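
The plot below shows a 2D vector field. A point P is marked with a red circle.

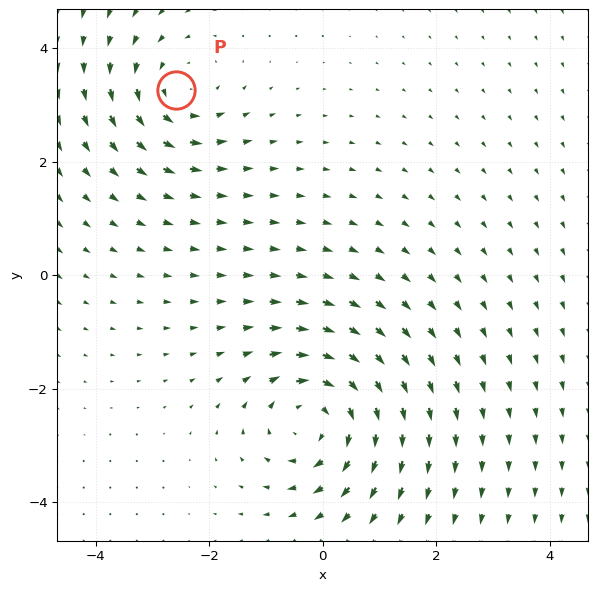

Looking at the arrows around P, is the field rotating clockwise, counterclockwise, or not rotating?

Near P at (-2.6, 3.3) the arrows circulate counterclockwise. The curl (z-component) there is about +3; positive curl means counterclockwise rotation.

counterclockwise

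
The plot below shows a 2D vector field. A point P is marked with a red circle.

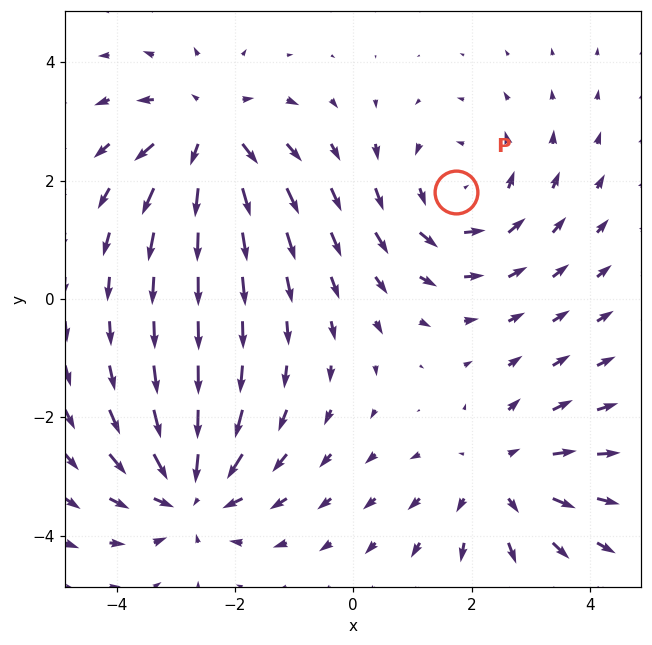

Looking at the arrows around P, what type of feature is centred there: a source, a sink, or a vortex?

At P (1.7, 1.8) the arrows circulate counterclockwise. Divergence ≈0, curl about +3 — near-zero divergence with nonzero curl is a vortex.

vortex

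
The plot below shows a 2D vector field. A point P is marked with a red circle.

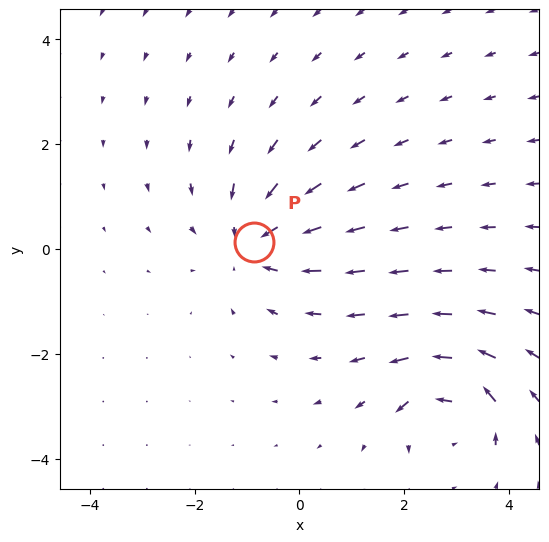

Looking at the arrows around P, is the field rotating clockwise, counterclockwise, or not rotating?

Near P at (-0.9, 0.1) the arrows show no circulation. The curl there is ≈0.

not rotating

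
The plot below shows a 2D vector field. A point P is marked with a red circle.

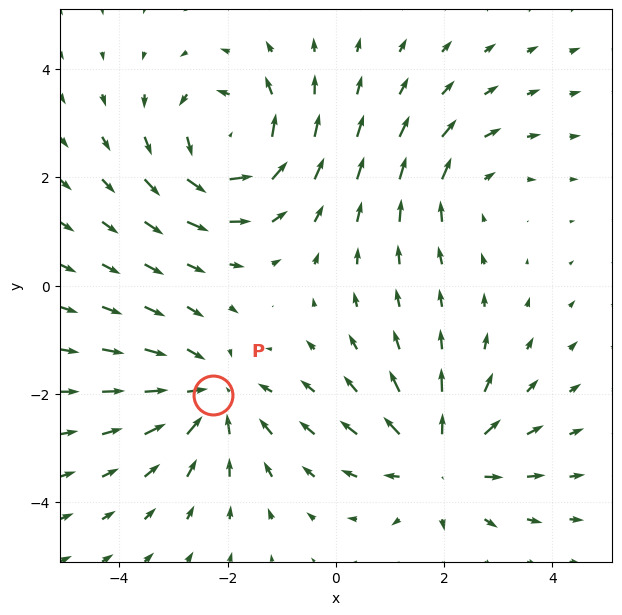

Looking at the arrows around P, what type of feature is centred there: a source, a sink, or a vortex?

At P (-2.3, -2.0) the arrows converge inward. Divergence about -4, curl ≈0 — negative divergence with near-zero curl is a sink.

sink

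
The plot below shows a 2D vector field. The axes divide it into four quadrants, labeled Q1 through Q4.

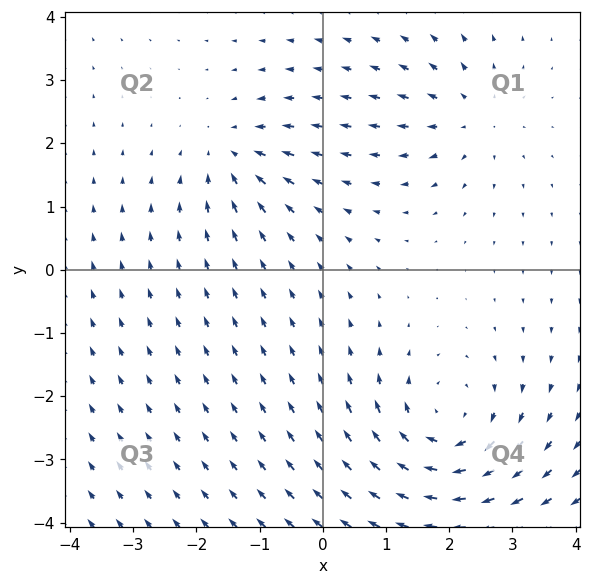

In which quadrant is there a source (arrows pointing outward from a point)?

Q1

The source sits at approximately (2.3, 2.4), which lies in quadrant Q1. The divergence there is about +3, positive as expected for a source.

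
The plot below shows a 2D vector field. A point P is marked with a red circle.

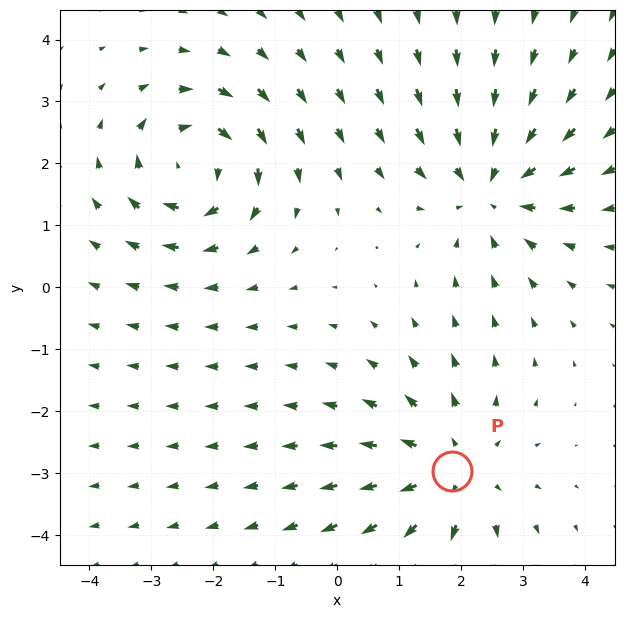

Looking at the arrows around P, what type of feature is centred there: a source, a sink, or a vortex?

source

At P (1.8, -3.0) the arrows spread outward. Divergence about +4, curl ≈0 — positive divergence with near-zero curl is a source.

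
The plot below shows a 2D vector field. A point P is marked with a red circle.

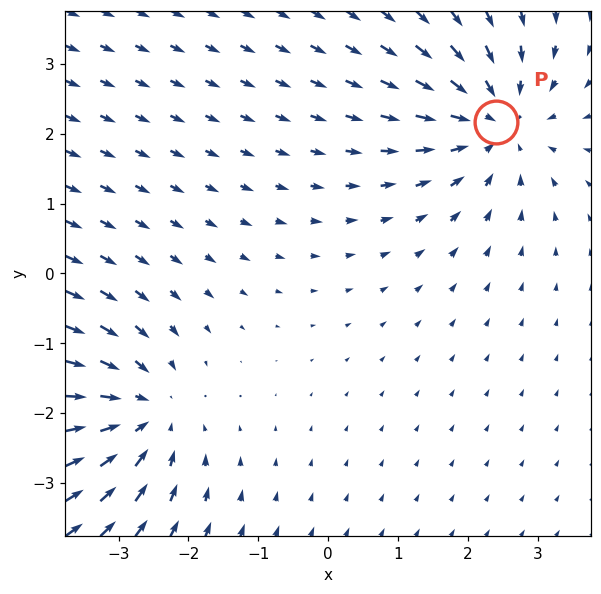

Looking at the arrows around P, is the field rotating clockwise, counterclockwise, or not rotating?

Near P at (2.4, 2.2) the arrows show no circulation. The curl there is ≈0.

not rotating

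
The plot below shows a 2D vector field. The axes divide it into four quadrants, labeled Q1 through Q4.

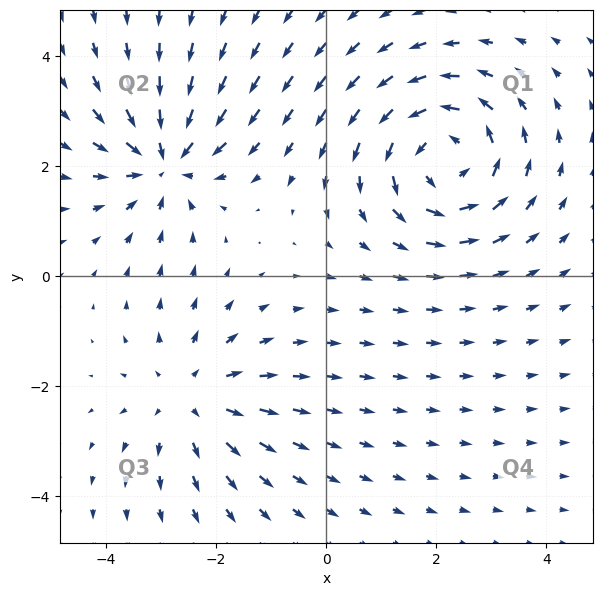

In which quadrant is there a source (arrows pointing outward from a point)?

Q3

The source sits at approximately (-2.5, -2.2), which lies in quadrant Q3. The divergence there is about +3, positive as expected for a source.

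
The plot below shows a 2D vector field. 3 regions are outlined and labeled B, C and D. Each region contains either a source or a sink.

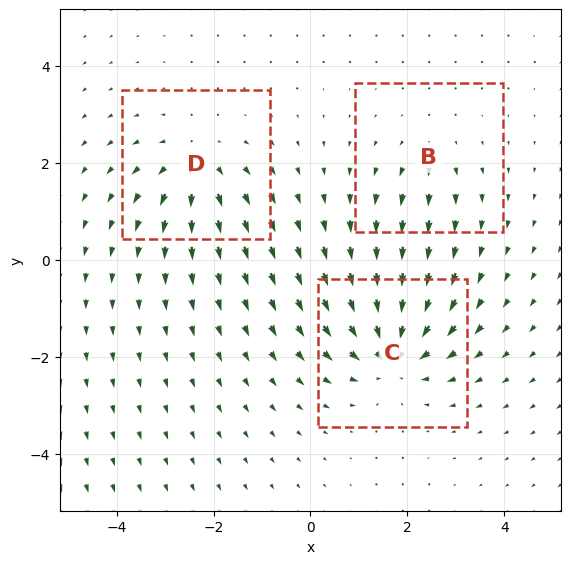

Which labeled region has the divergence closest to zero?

B

Divergence at each region's feature centre — B: about +2, C: about -5, D: about +4. Region B is closest to zero.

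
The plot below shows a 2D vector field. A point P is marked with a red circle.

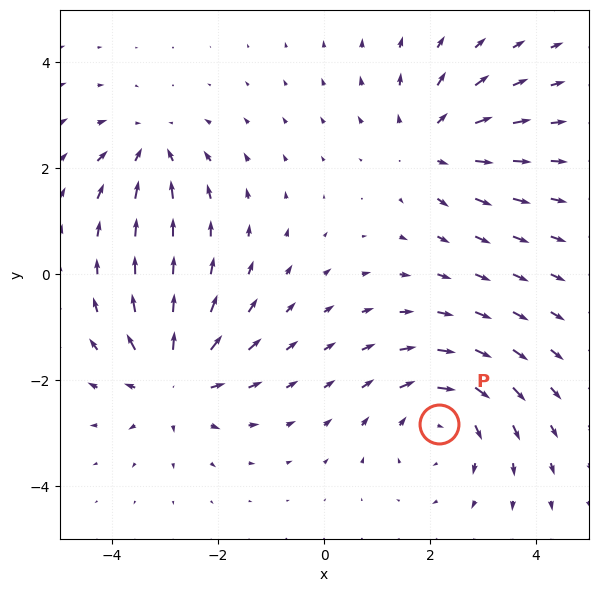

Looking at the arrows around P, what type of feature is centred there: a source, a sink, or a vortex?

vortex

At P (2.2, -2.8) the arrows circulate clockwise. Divergence ≈0, curl about -4 — near-zero divergence with nonzero curl is a vortex.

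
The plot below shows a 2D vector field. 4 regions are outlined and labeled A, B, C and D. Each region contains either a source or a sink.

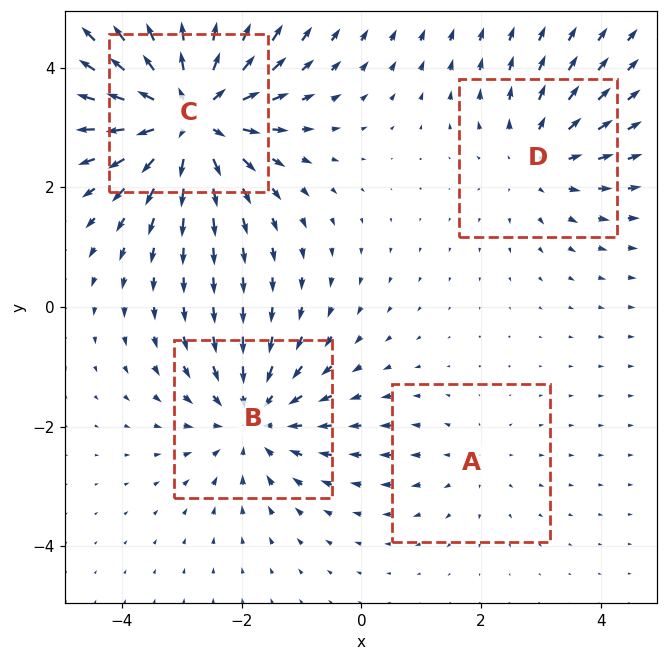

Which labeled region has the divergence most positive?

Divergence at each region's feature centre — A: about +2, B: about -4, C: about +7, D: about +3. Region C is most positive.

C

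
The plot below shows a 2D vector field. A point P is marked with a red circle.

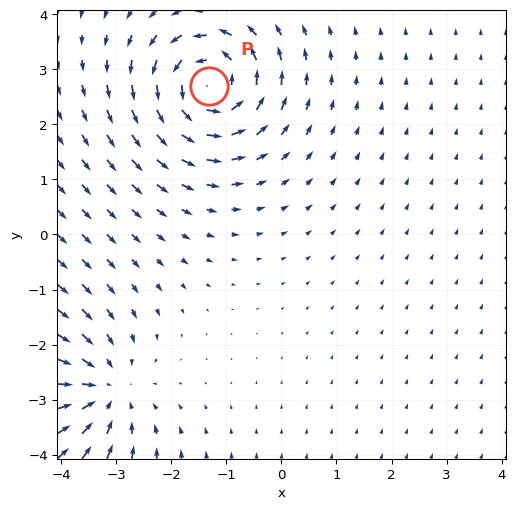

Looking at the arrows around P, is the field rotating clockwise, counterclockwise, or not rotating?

Near P at (-1.3, 2.7) the arrows circulate counterclockwise. The curl (z-component) there is about +4; positive curl means counterclockwise rotation.

counterclockwise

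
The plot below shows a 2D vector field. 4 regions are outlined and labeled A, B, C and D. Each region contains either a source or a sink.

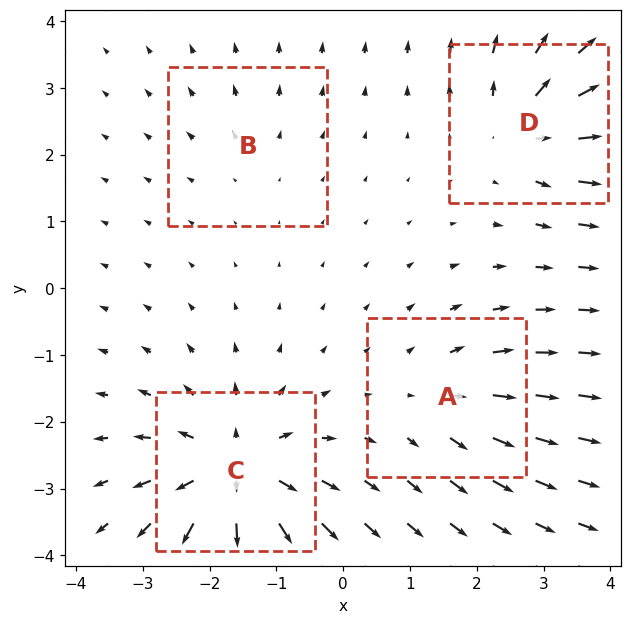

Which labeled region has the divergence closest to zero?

B

Divergence at each region's feature centre — A: about +4, B: about +2, C: about +8, D: about +6. Region B is closest to zero.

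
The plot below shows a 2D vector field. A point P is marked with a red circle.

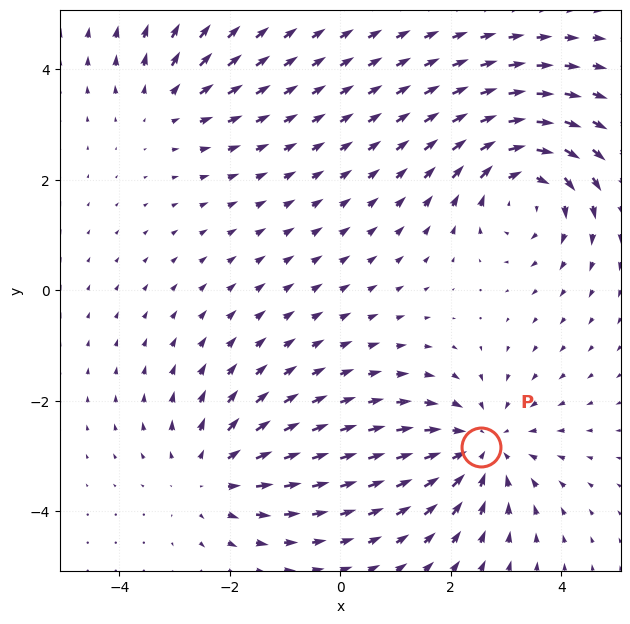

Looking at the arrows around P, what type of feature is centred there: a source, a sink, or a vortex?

sink

At P (2.6, -2.8) the arrows converge inward. Divergence about -4, curl ≈0 — negative divergence with near-zero curl is a sink.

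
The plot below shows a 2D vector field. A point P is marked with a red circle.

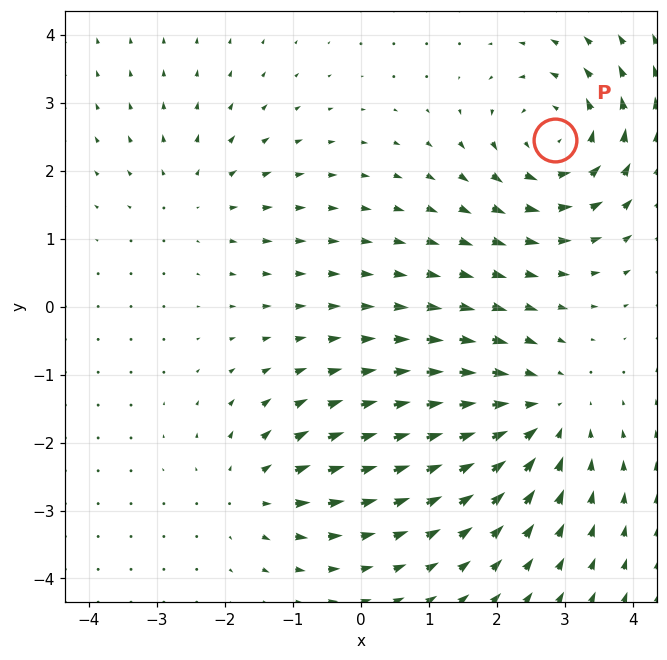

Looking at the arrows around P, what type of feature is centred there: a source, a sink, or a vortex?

At P (2.9, 2.4) the arrows circulate counterclockwise. Divergence ≈0, curl about +5 — near-zero divergence with nonzero curl is a vortex.

vortex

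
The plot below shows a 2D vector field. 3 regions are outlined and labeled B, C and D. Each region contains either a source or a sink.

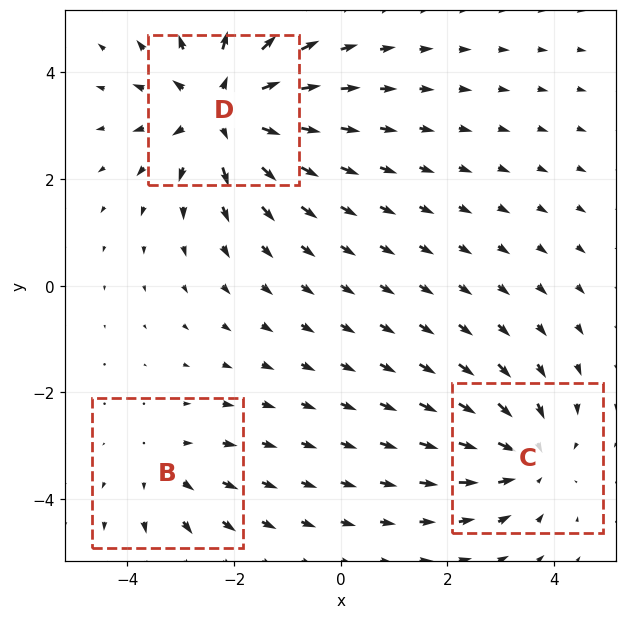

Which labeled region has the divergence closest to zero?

Divergence at each region's feature centre — B: about +2, C: about -3, D: about +4. Region B is closest to zero.

B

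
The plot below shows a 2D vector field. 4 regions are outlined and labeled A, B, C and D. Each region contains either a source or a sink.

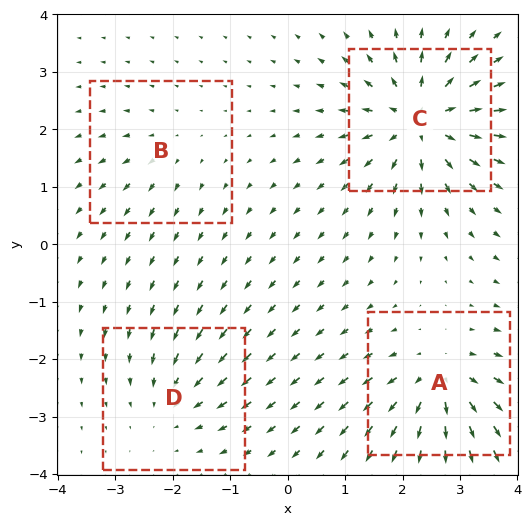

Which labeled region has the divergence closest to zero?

Divergence at each region's feature centre — A: about +6, B: about +3, C: about +8, D: about -4. Region B is closest to zero.

B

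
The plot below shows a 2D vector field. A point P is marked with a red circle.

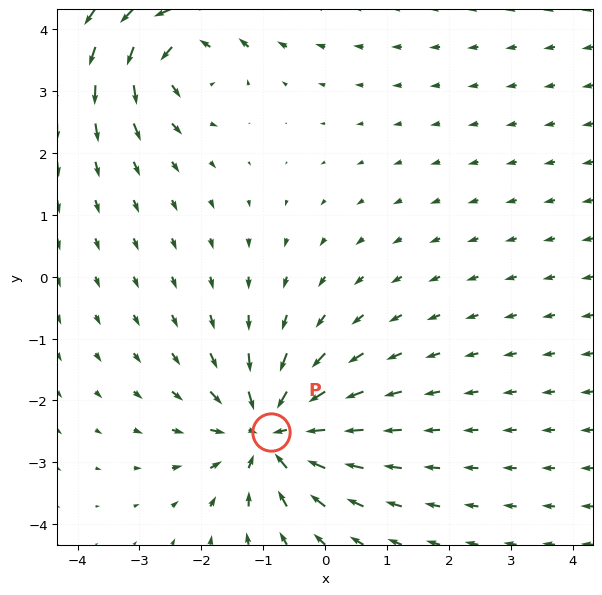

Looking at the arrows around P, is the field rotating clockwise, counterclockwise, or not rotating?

not rotating

Near P at (-0.9, -2.5) the arrows show no circulation. The curl there is ≈0.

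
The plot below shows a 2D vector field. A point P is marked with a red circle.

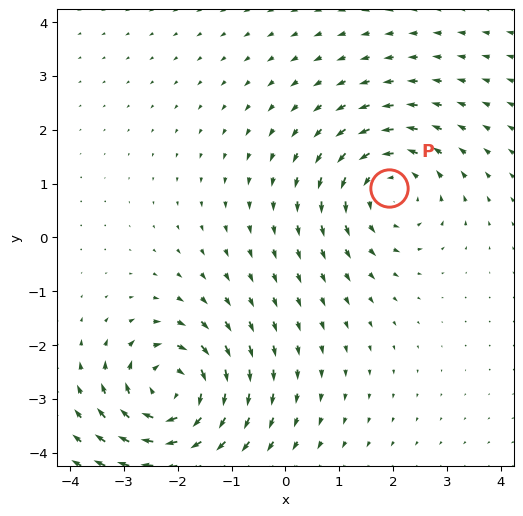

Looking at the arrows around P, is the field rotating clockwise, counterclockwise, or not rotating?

Near P at (1.9, 0.9) the arrows circulate counterclockwise. The curl (z-component) there is about +3; positive curl means counterclockwise rotation.

counterclockwise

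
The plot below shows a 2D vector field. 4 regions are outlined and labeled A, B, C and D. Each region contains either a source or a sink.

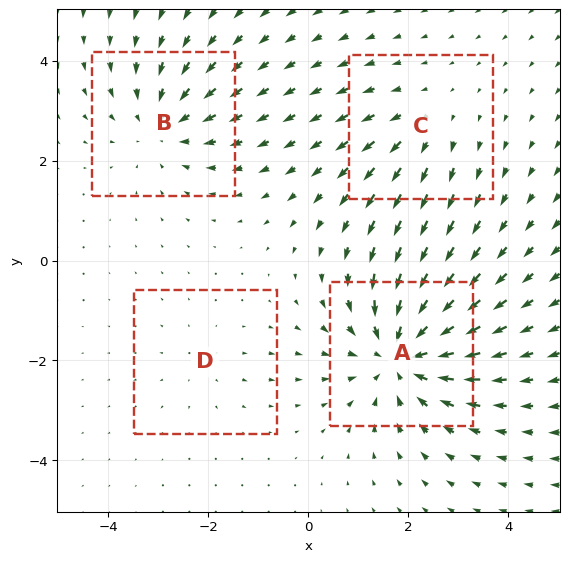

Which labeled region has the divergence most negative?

Divergence at each region's feature centre — A: about -6, B: about -4, C: about +3, D: about +2. Region A is most negative.

A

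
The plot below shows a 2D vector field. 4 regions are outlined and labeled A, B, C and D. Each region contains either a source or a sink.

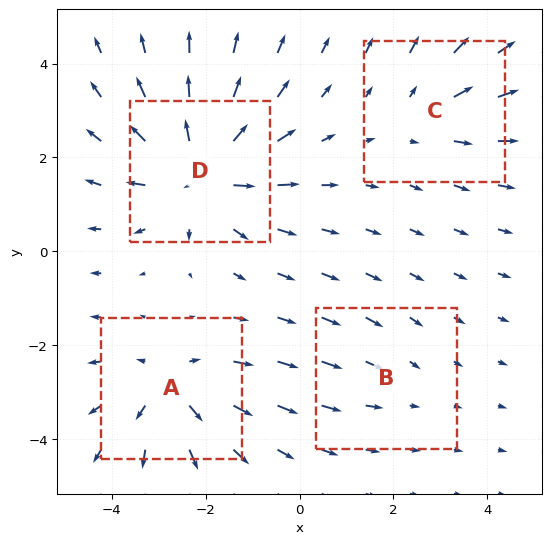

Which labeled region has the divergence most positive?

Divergence at each region's feature centre — A: about +5, B: about -2, C: about +3, D: about +6. Region D is most positive.

D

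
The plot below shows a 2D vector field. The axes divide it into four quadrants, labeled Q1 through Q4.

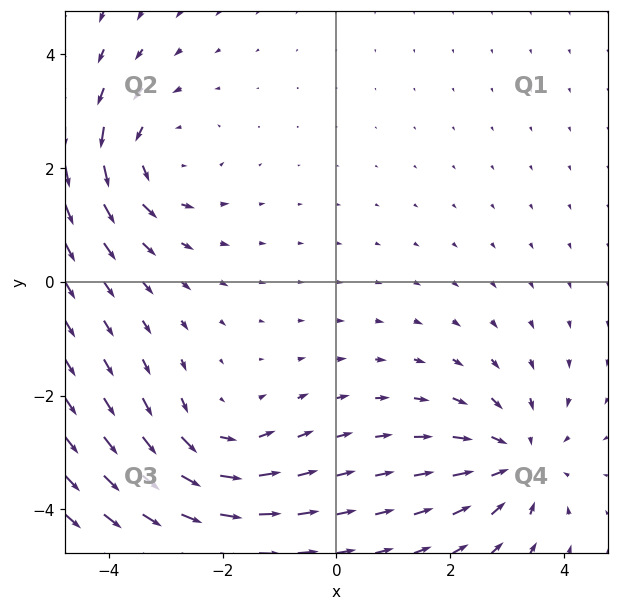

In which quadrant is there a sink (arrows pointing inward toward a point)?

The sink sits at approximately (3.2, -3.1), which lies in quadrant Q4. The divergence there is about -3, negative as expected for a sink.

Q4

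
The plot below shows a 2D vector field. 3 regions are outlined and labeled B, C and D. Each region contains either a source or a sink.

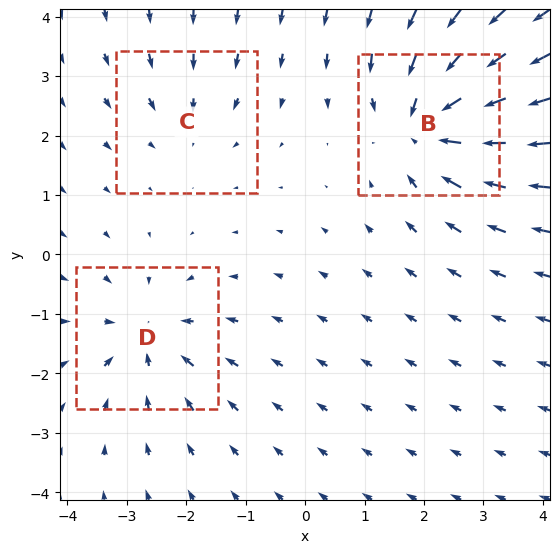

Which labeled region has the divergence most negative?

B

Divergence at each region's feature centre — B: about -5, C: about -2, D: about -3. Region B is most negative.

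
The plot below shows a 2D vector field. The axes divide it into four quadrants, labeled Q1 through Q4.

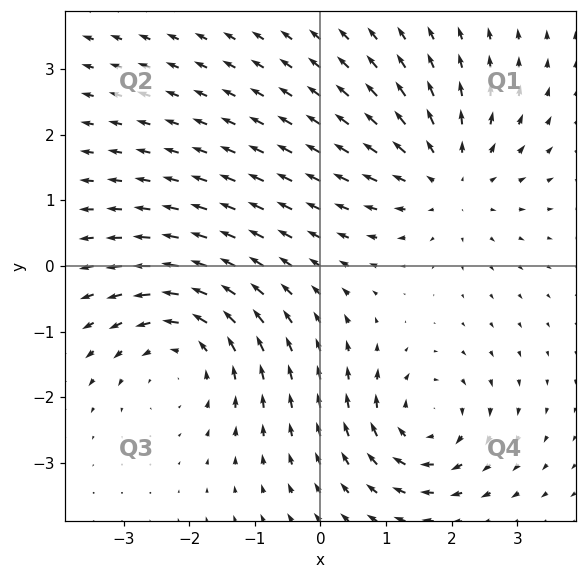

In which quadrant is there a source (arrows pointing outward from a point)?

The source sits at approximately (1.9, 1.3), which lies in quadrant Q1. The divergence there is about +3, positive as expected for a source.

Q1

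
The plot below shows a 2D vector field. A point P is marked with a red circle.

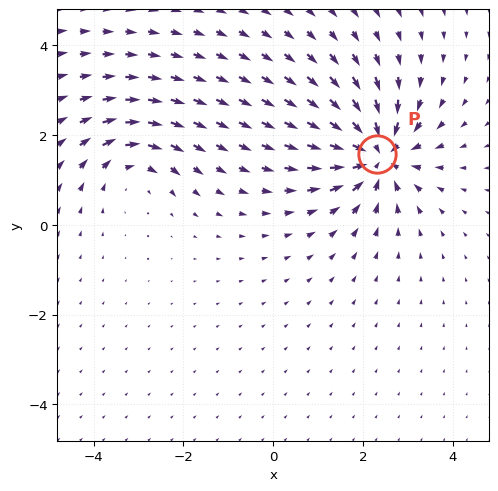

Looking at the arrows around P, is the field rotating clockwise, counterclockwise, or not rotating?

not rotating

Near P at (2.3, 1.6) the arrows show no circulation. The curl there is ≈0.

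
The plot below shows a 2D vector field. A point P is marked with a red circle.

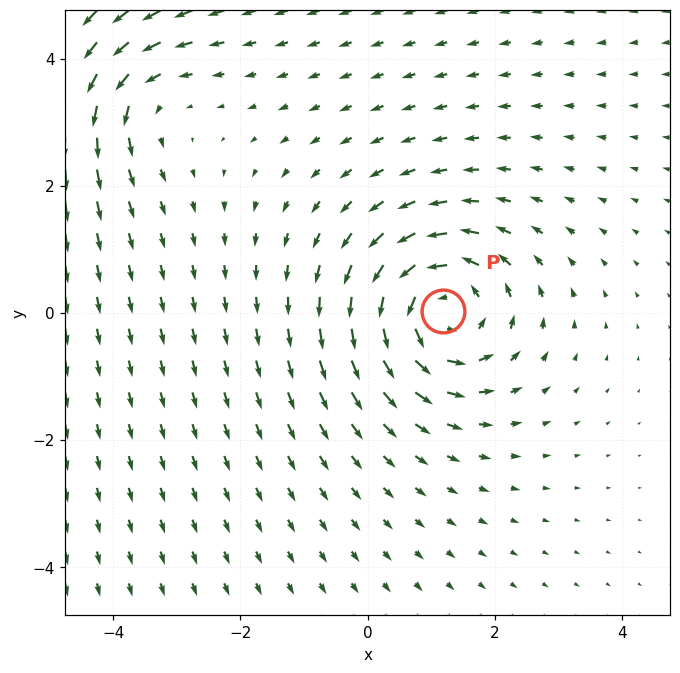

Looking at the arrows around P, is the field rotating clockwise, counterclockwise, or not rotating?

Near P at (1.2, 0.0) the arrows circulate counterclockwise. The curl (z-component) there is about +5; positive curl means counterclockwise rotation.

counterclockwise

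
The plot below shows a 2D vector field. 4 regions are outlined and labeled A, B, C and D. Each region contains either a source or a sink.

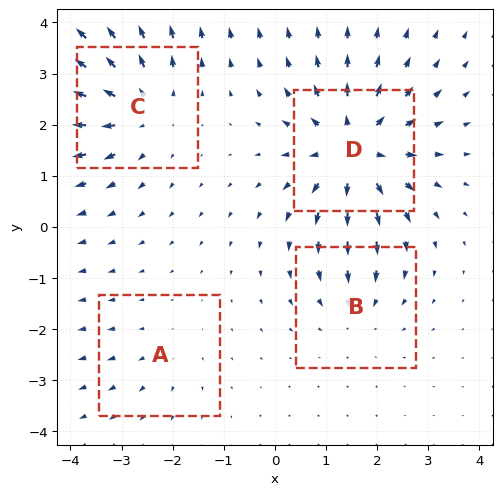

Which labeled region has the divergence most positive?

Divergence at each region's feature centre — A: about +2, B: about -3, C: about +5, D: about +7. Region D is most positive.

D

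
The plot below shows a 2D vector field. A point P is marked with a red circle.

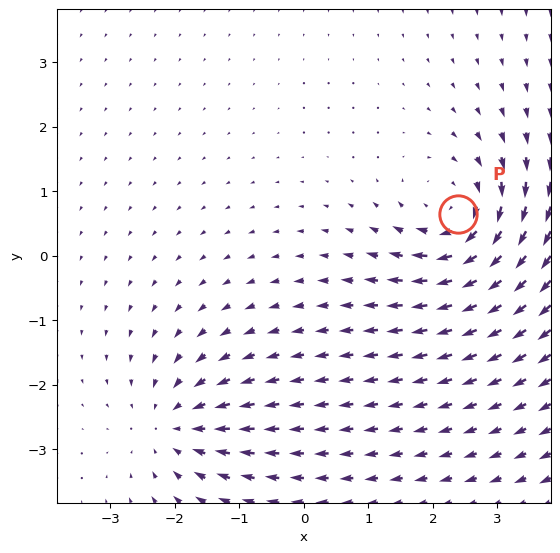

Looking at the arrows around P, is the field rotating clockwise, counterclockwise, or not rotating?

clockwise

Near P at (2.4, 0.6) the arrows circulate clockwise. The curl (z-component) there is about -5; negative curl means clockwise rotation.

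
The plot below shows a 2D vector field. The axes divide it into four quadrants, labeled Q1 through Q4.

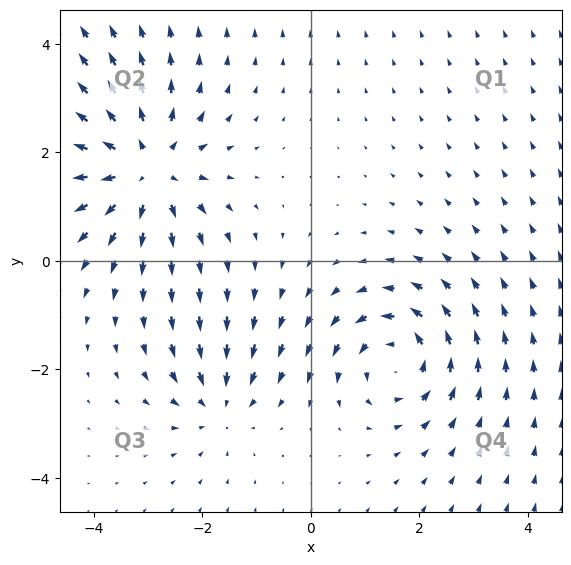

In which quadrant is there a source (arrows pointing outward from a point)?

The source sits at approximately (-3.0, 1.7), which lies in quadrant Q2. The divergence there is about +4, positive as expected for a source.

Q2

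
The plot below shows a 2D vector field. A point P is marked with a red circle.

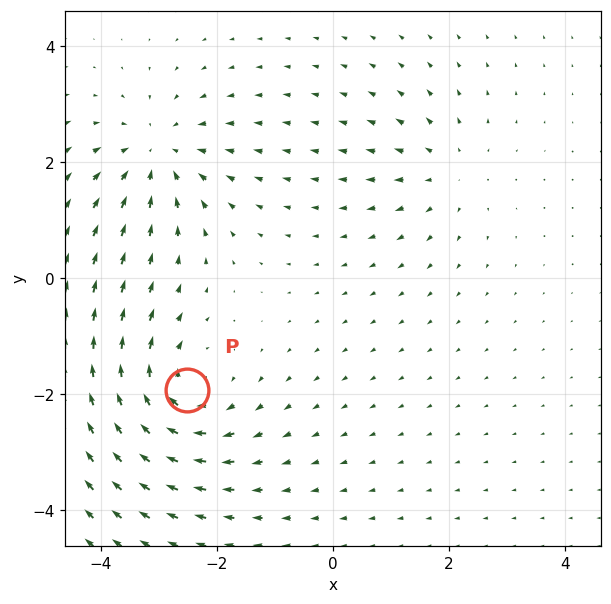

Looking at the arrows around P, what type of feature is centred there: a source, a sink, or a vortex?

At P (-2.5, -1.9) the arrows circulate clockwise. Divergence ≈0, curl about -4 — near-zero divergence with nonzero curl is a vortex.

vortex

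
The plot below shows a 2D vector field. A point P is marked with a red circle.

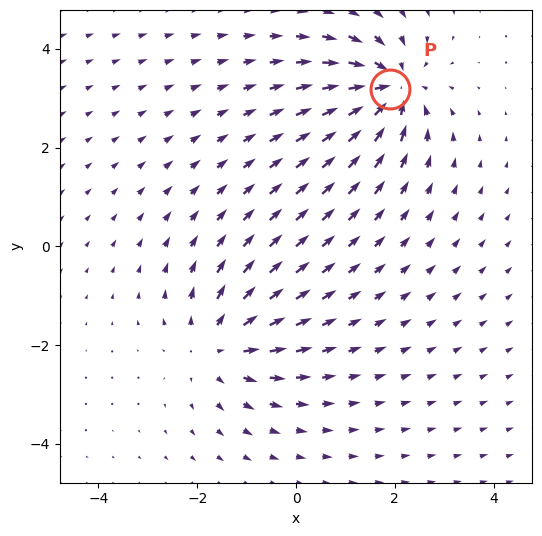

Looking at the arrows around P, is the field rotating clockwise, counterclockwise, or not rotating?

Near P at (1.9, 3.2) the arrows show no circulation. The curl there is ≈0.

not rotating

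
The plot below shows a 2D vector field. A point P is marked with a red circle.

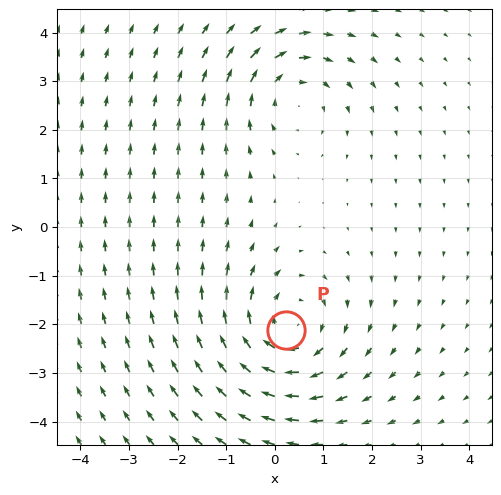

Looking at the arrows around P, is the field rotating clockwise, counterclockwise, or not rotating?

clockwise

Near P at (0.2, -2.1) the arrows circulate clockwise. The curl (z-component) there is about -3; negative curl means clockwise rotation.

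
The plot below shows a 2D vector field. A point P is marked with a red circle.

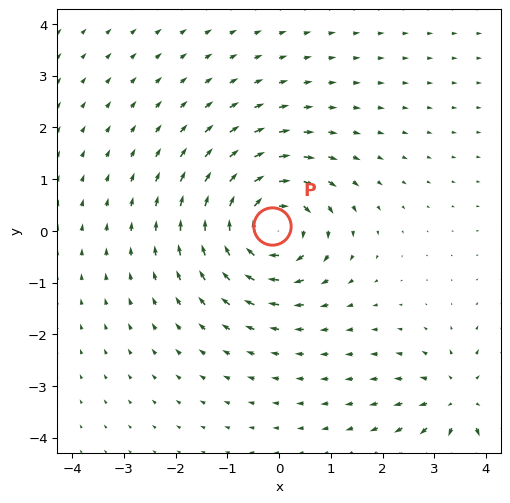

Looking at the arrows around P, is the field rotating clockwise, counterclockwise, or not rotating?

Near P at (-0.1, 0.1) the arrows circulate clockwise. The curl (z-component) there is about -5; negative curl means clockwise rotation.

clockwise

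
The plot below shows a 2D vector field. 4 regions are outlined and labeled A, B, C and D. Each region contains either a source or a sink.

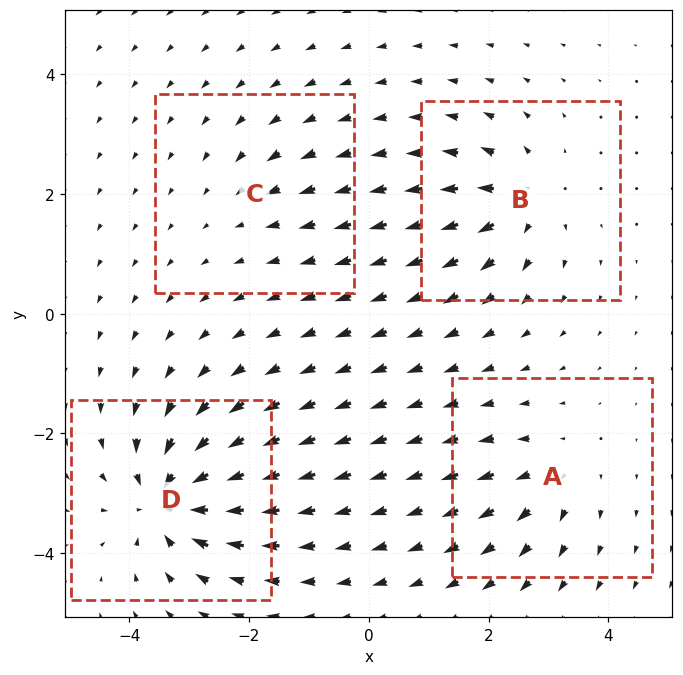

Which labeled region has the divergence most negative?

Divergence at each region's feature centre — A: about +4, B: about +6, C: about -2, D: about -8. Region D is most negative.

D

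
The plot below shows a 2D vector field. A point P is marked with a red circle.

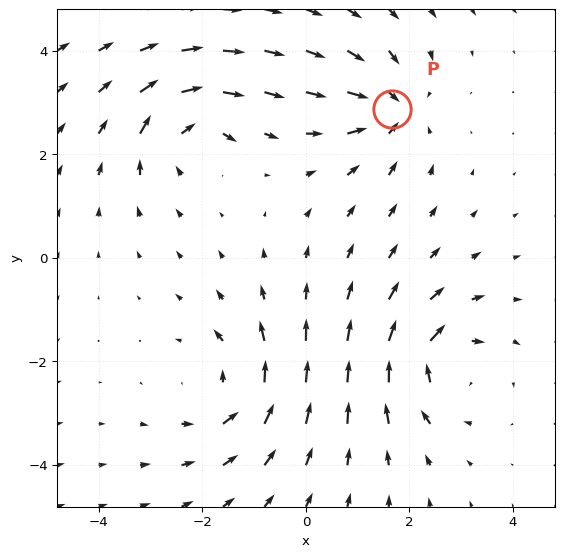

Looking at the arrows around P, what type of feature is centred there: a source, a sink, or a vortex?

At P (1.7, 2.9) the arrows converge inward. Divergence about -6, curl ≈0 — negative divergence with near-zero curl is a sink.

sink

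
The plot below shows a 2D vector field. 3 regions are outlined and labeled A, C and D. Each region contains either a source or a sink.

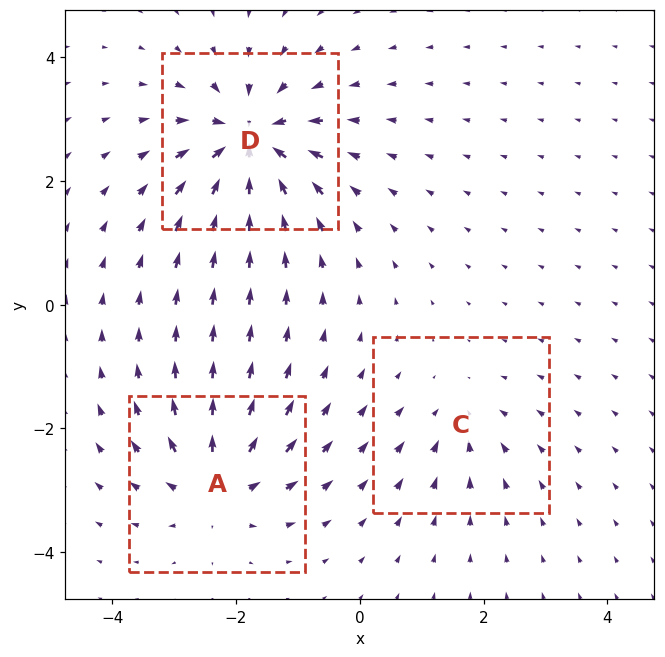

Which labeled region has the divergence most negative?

Divergence at each region's feature centre — A: about +4, C: about -2, D: about -6. Region D is most negative.

D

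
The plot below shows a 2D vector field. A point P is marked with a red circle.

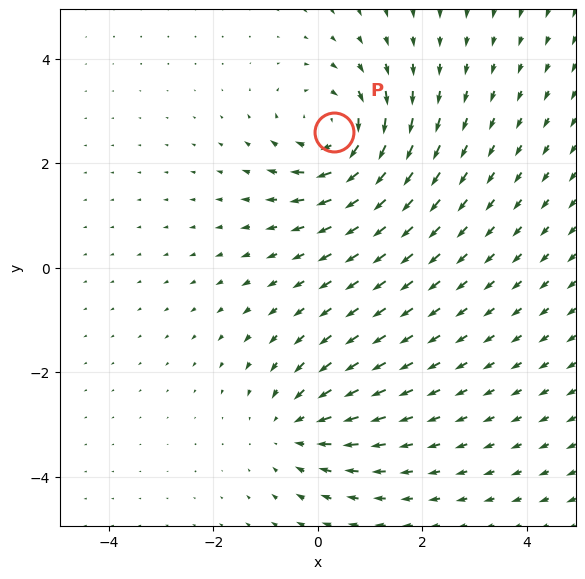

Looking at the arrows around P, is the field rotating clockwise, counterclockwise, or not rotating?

Near P at (0.3, 2.6) the arrows circulate clockwise. The curl (z-component) there is about -5; negative curl means clockwise rotation.

clockwise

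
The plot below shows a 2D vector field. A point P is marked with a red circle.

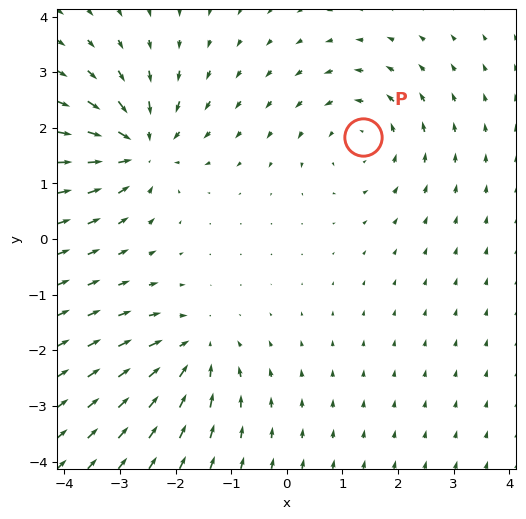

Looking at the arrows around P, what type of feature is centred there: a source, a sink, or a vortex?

vortex

At P (1.4, 1.8) the arrows circulate counterclockwise. Divergence ≈0, curl about +3 — near-zero divergence with nonzero curl is a vortex.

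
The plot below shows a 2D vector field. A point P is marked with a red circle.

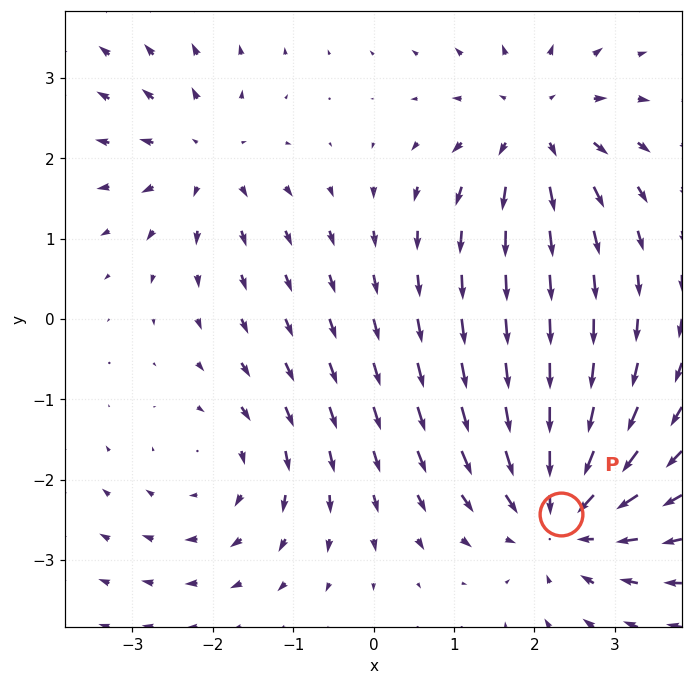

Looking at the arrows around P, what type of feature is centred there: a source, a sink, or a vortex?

sink

At P (2.3, -2.4) the arrows converge inward. Divergence about -5, curl ≈0 — negative divergence with near-zero curl is a sink.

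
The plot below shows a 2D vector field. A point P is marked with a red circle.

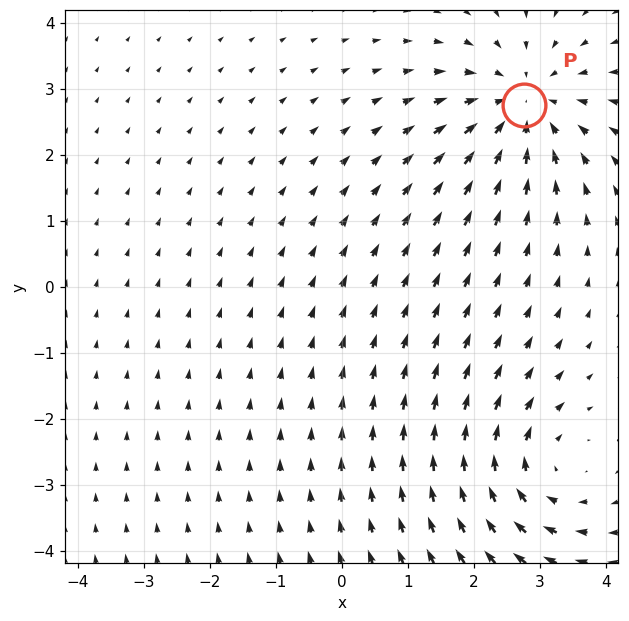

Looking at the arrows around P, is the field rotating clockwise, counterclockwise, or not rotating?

Near P at (2.8, 2.8) the arrows show no circulation. The curl there is ≈0.

not rotating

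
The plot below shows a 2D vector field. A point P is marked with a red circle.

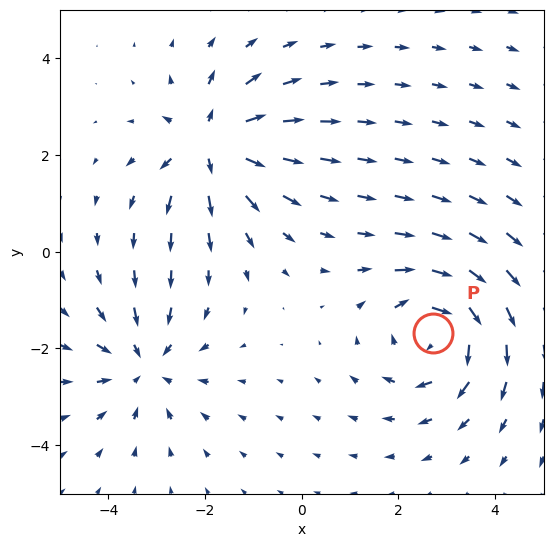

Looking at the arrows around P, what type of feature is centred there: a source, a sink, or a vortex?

vortex

At P (2.7, -1.7) the arrows circulate clockwise. Divergence ≈0, curl about -5 — near-zero divergence with nonzero curl is a vortex.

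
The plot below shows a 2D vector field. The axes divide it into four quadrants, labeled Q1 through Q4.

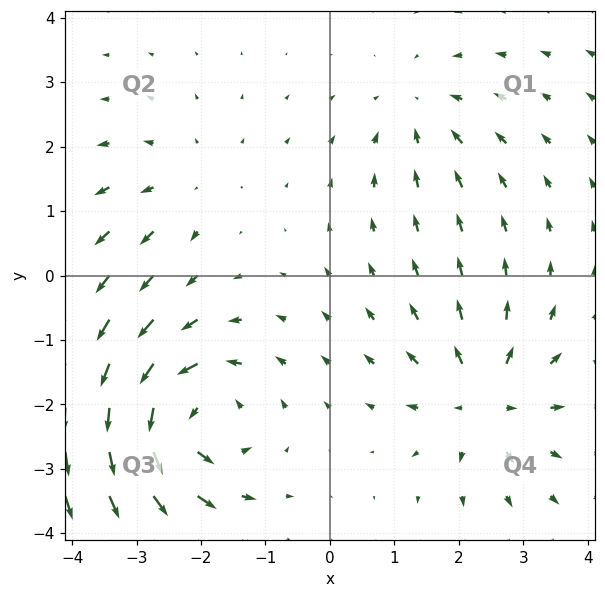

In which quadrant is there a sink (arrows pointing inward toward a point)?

Q1

The sink sits at approximately (1.4, 2.5), which lies in quadrant Q1. The divergence there is about -3, negative as expected for a sink.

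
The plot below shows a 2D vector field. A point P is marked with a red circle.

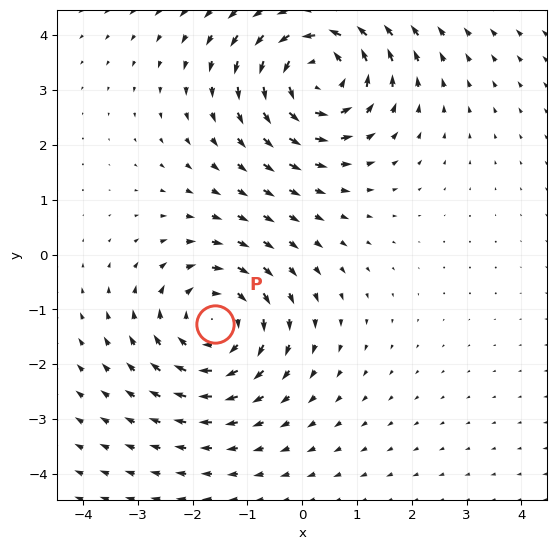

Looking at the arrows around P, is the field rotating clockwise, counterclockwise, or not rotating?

clockwise

Near P at (-1.6, -1.3) the arrows circulate clockwise. The curl (z-component) there is about -3; negative curl means clockwise rotation.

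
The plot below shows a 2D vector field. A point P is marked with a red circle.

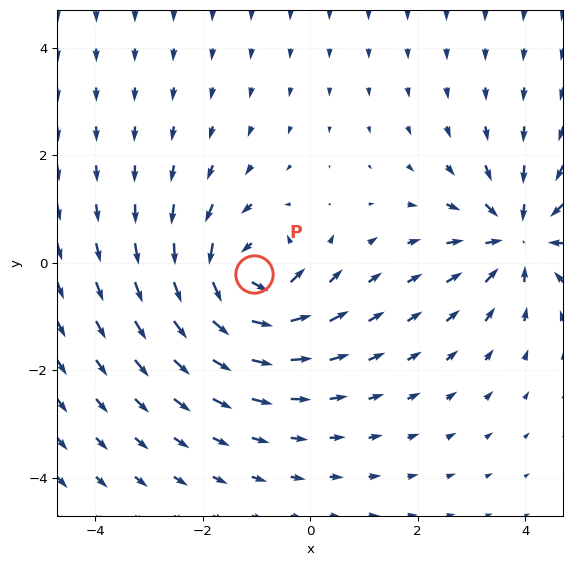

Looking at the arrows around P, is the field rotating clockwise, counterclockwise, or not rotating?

Near P at (-1.0, -0.2) the arrows circulate counterclockwise. The curl (z-component) there is about +5; positive curl means counterclockwise rotation.

counterclockwise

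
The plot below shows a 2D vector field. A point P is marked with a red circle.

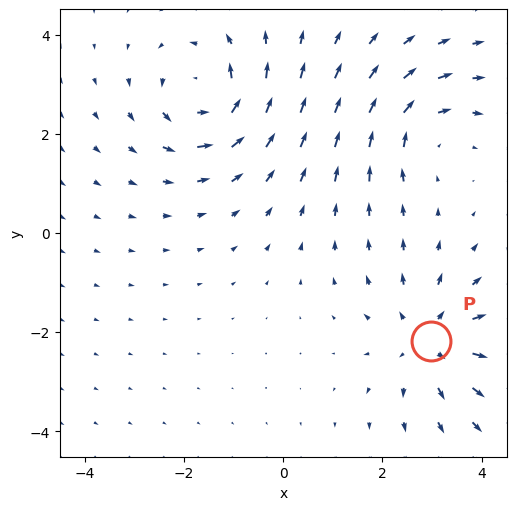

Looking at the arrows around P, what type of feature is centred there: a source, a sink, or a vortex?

source

At P (3.0, -2.2) the arrows spread outward. Divergence about +4, curl ≈0 — positive divergence with near-zero curl is a source.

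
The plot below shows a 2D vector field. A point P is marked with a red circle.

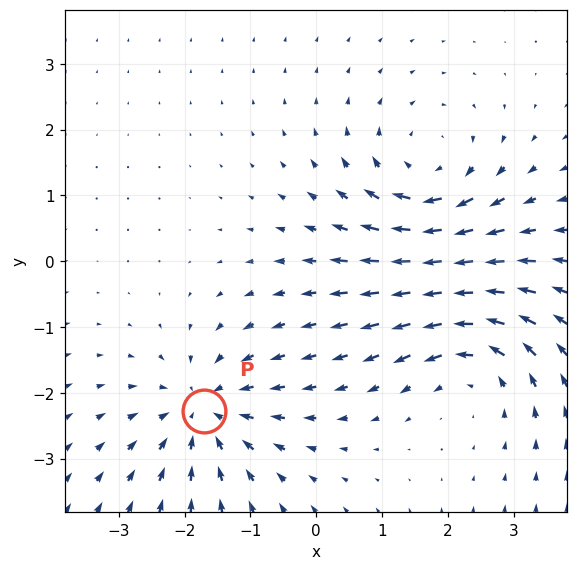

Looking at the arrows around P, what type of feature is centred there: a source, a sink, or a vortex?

At P (-1.7, -2.3) the arrows converge inward. Divergence about -3, curl ≈0 — negative divergence with near-zero curl is a sink.

sink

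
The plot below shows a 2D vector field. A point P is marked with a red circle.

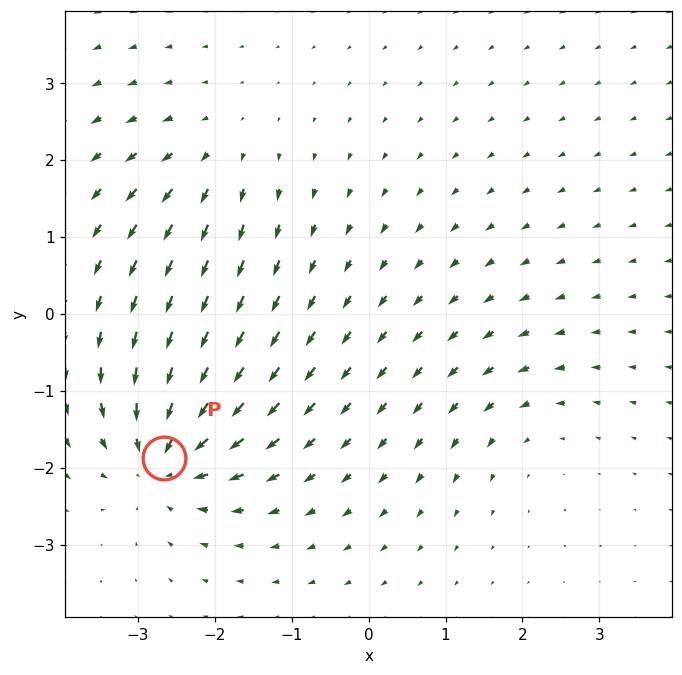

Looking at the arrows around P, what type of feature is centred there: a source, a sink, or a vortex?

sink

At P (-2.7, -1.9) the arrows converge inward. Divergence about -6, curl ≈0 — negative divergence with near-zero curl is a sink.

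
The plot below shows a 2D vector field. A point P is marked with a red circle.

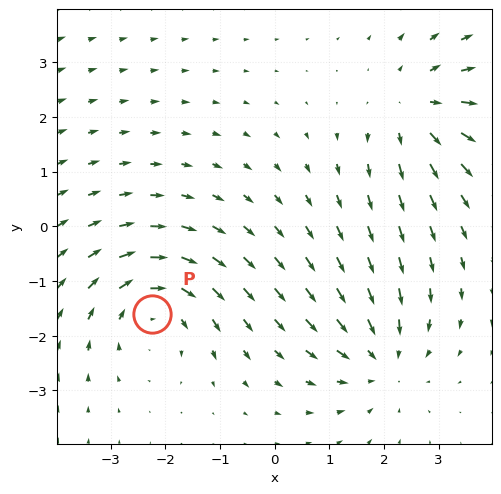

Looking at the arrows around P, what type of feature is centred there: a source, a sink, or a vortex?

At P (-2.3, -1.6) the arrows circulate clockwise. Divergence ≈0, curl about -5 — near-zero divergence with nonzero curl is a vortex.

vortex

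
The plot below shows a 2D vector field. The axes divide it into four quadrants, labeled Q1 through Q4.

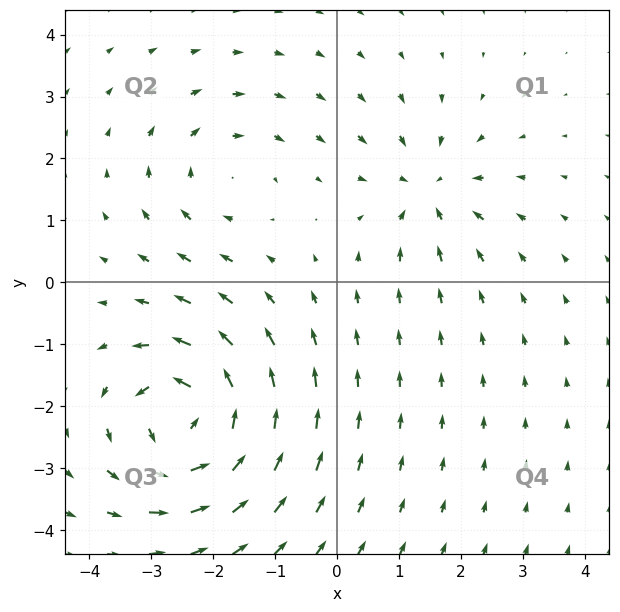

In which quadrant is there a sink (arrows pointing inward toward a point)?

The sink sits at approximately (1.5, 1.5), which lies in quadrant Q1. The divergence there is about -3, negative as expected for a sink.

Q1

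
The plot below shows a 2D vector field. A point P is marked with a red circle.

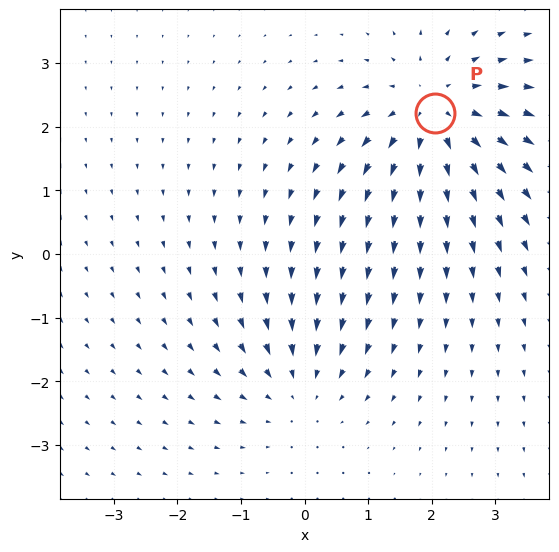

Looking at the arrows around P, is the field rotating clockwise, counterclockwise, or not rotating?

Near P at (2.1, 2.2) the arrows show no circulation. The curl there is ≈0.

not rotating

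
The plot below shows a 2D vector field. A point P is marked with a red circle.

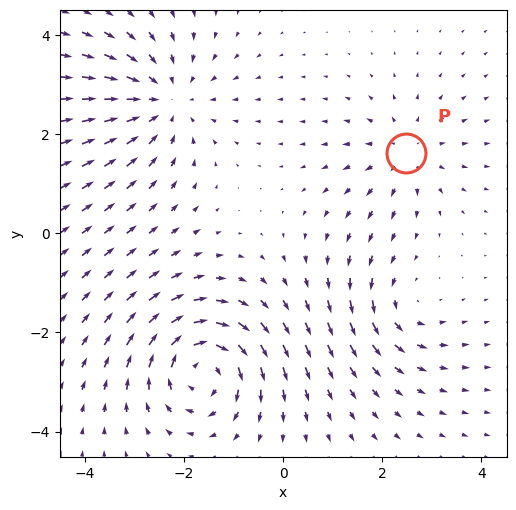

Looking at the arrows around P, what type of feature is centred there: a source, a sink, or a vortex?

At P (2.5, 1.6) the arrows spread outward. Divergence about +3, curl ≈0 — positive divergence with near-zero curl is a source.

source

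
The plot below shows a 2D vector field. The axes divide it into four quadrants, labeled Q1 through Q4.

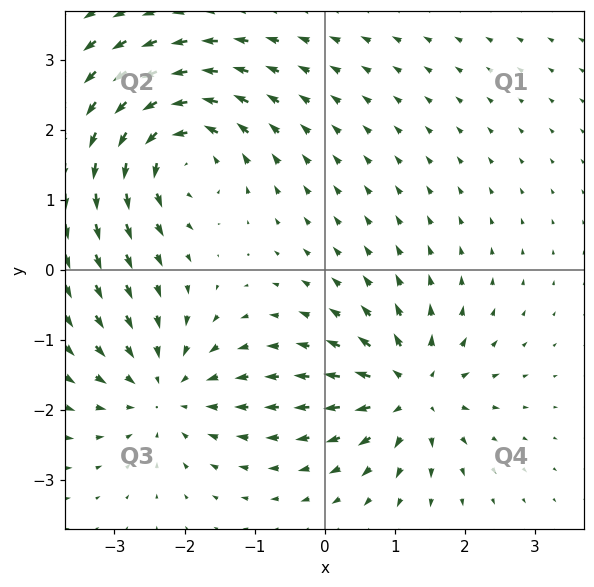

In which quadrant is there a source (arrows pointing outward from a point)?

The source sits at approximately (1.2, -1.7), which lies in quadrant Q4. The divergence there is about +6, positive as expected for a source.

Q4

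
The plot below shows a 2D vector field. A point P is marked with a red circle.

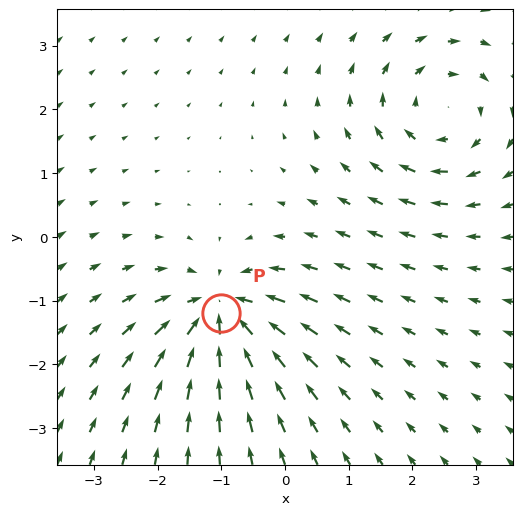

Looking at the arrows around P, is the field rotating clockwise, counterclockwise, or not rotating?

Near P at (-1.0, -1.2) the arrows show no circulation. The curl there is ≈0.

not rotating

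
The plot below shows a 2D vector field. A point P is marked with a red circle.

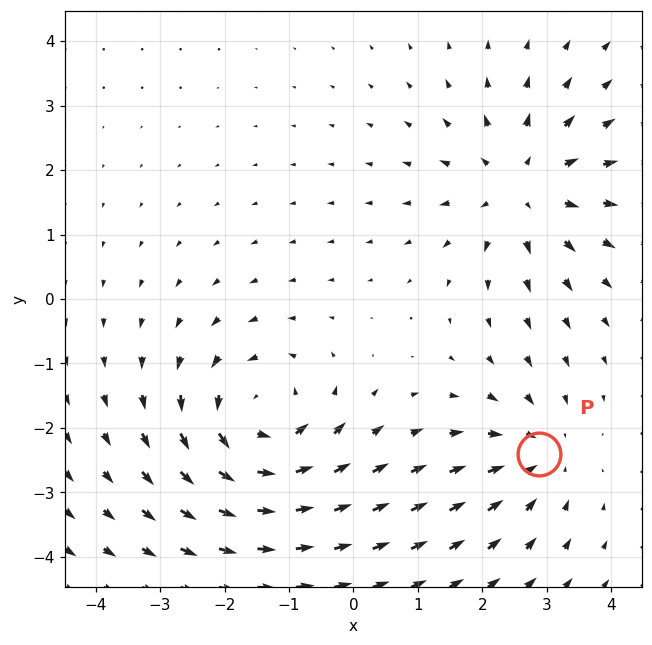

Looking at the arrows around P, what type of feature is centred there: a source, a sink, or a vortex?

At P (2.9, -2.4) the arrows converge inward. Divergence about -3, curl ≈0 — negative divergence with near-zero curl is a sink.

sink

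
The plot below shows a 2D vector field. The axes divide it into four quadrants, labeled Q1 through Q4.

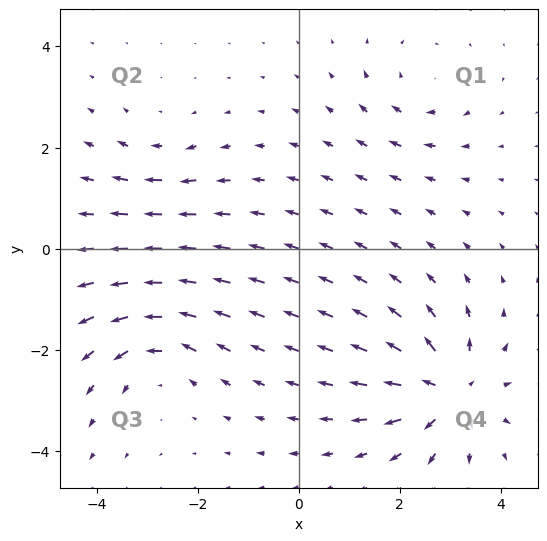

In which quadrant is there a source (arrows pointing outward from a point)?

Q4

The source sits at approximately (3.0, -2.8), which lies in quadrant Q4. The divergence there is about +6, positive as expected for a source.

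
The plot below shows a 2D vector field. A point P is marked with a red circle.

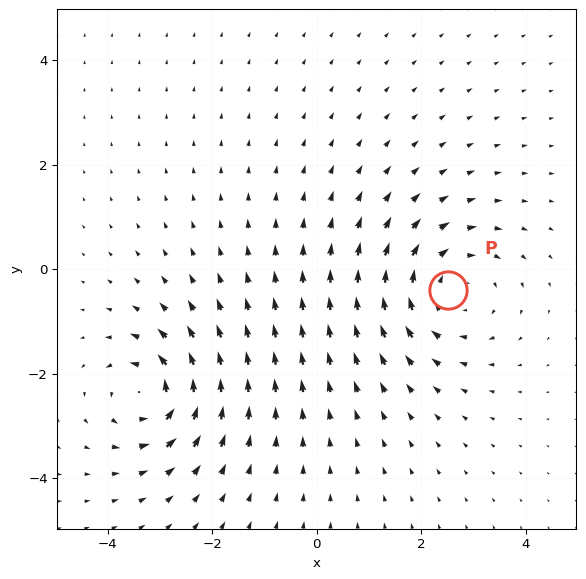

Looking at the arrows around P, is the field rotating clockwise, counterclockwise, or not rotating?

Near P at (2.5, -0.4) the arrows circulate clockwise. The curl (z-component) there is about -3; negative curl means clockwise rotation.

clockwise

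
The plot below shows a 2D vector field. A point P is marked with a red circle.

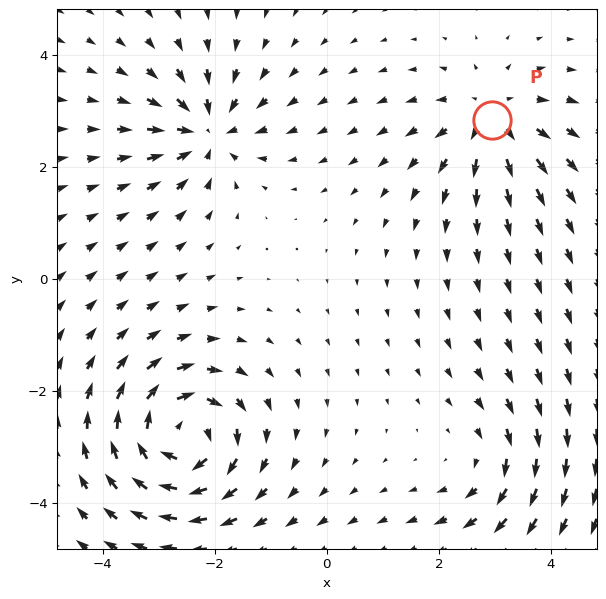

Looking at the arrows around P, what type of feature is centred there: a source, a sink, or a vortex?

At P (2.9, 2.8) the arrows spread outward. Divergence about +4, curl ≈0 — positive divergence with near-zero curl is a source.

source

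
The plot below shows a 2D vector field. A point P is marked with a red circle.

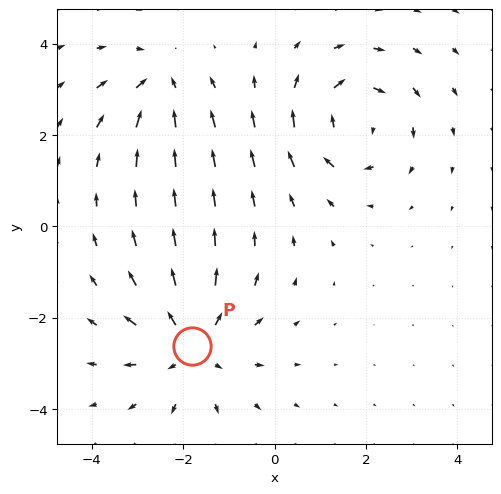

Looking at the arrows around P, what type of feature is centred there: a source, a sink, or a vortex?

At P (-1.8, -2.6) the arrows spread outward. Divergence about +4, curl ≈0 — positive divergence with near-zero curl is a source.

source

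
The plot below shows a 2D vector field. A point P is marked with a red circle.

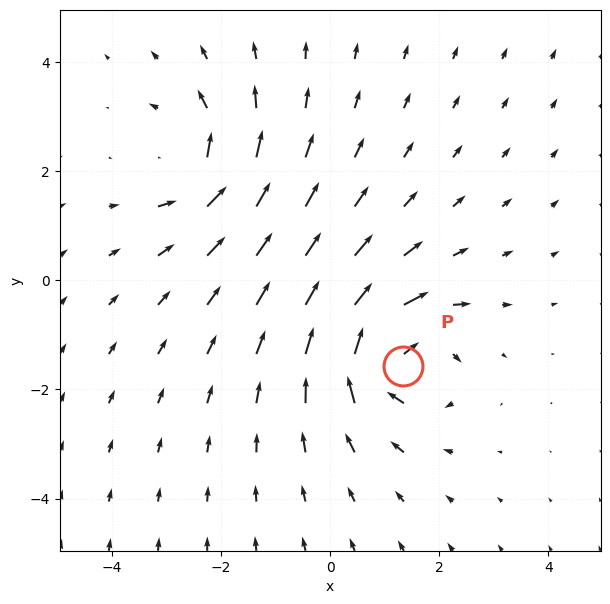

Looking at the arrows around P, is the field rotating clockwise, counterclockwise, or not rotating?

Near P at (1.3, -1.6) the arrows circulate clockwise. The curl (z-component) there is about -5; negative curl means clockwise rotation.

clockwise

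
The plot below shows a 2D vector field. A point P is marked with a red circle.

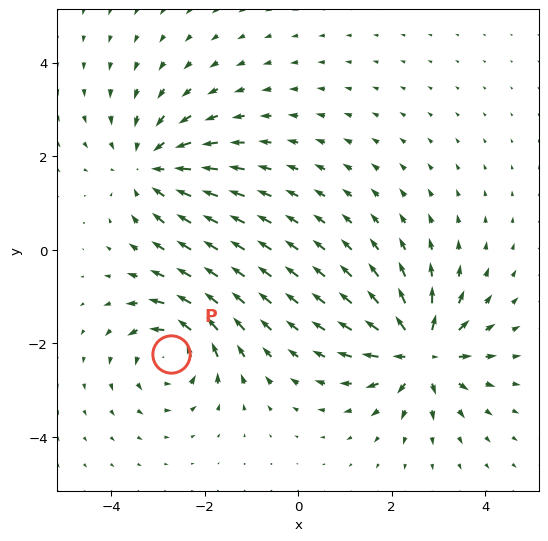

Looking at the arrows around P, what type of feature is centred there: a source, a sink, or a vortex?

vortex

At P (-2.7, -2.2) the arrows circulate counterclockwise. Divergence ≈0, curl about +5 — near-zero divergence with nonzero curl is a vortex.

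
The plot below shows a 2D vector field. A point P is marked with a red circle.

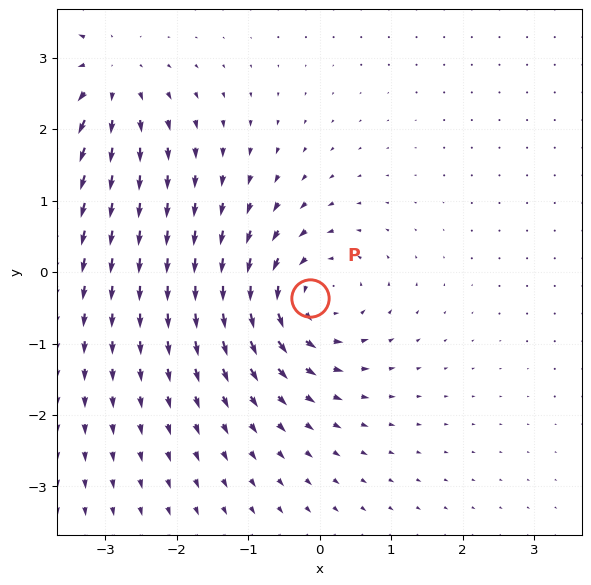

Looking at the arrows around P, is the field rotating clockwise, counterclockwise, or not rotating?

counterclockwise

Near P at (-0.1, -0.4) the arrows circulate counterclockwise. The curl (z-component) there is about +3; positive curl means counterclockwise rotation.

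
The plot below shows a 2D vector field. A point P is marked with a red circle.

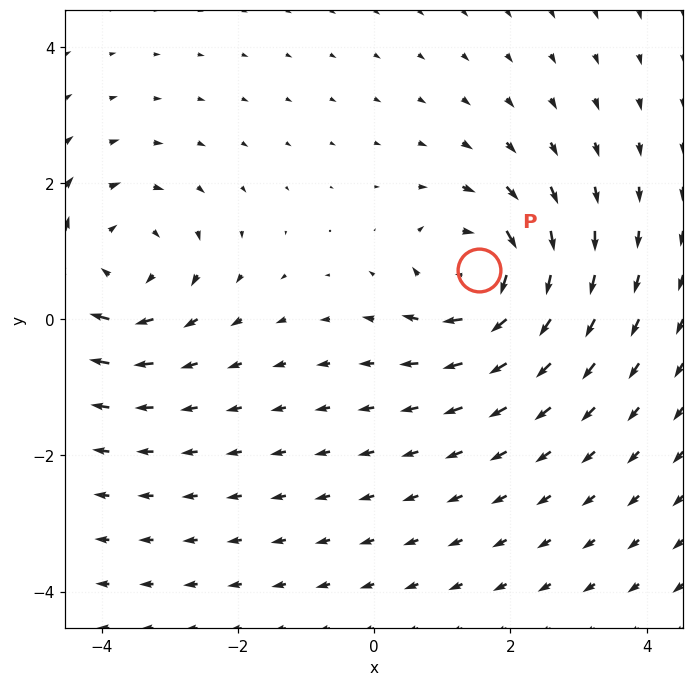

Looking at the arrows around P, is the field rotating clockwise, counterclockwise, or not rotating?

clockwise

Near P at (1.5, 0.7) the arrows circulate clockwise. The curl (z-component) there is about -6; negative curl means clockwise rotation.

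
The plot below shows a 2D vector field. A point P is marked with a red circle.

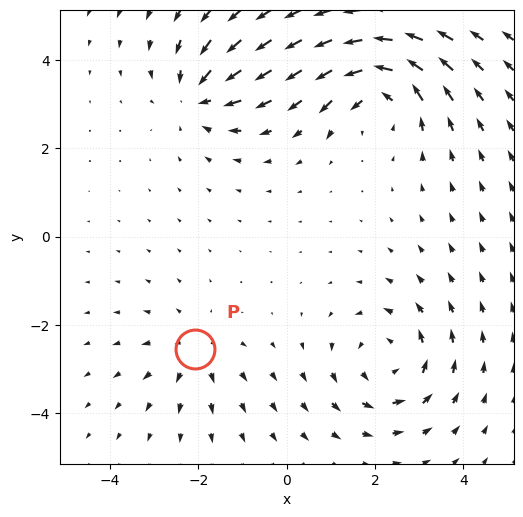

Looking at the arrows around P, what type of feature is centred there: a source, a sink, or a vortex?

At P (-2.1, -2.5) the arrows spread outward. Divergence about +3, curl ≈0 — positive divergence with near-zero curl is a source.

source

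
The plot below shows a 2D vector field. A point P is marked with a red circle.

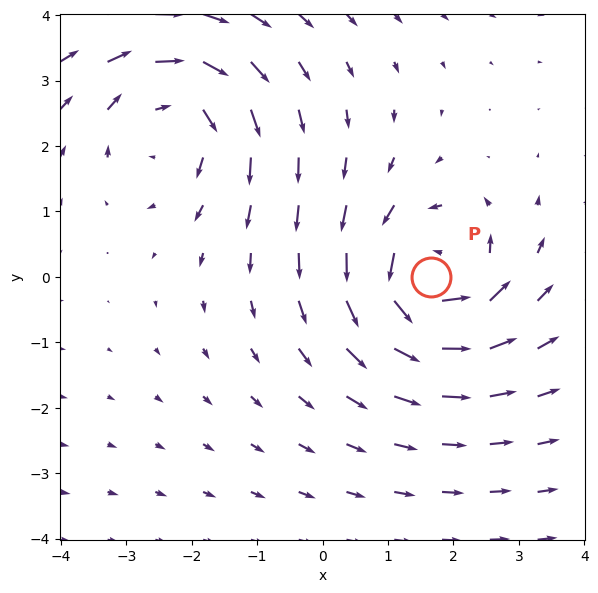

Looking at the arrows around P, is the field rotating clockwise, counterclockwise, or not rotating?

counterclockwise

Near P at (1.7, 0.0) the arrows circulate counterclockwise. The curl (z-component) there is about +5; positive curl means counterclockwise rotation.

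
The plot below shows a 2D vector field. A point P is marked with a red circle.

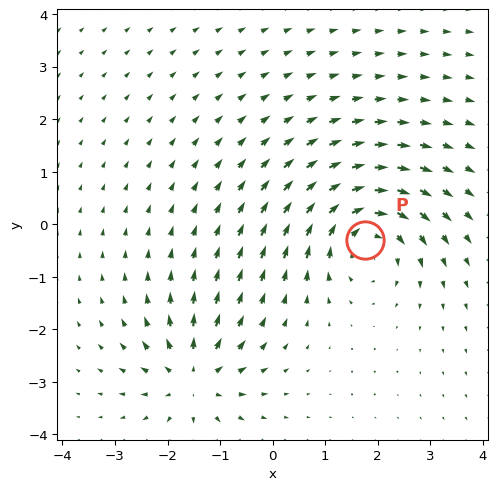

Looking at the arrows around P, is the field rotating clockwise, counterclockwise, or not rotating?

clockwise

Near P at (1.8, -0.3) the arrows circulate clockwise. The curl (z-component) there is about -5; negative curl means clockwise rotation.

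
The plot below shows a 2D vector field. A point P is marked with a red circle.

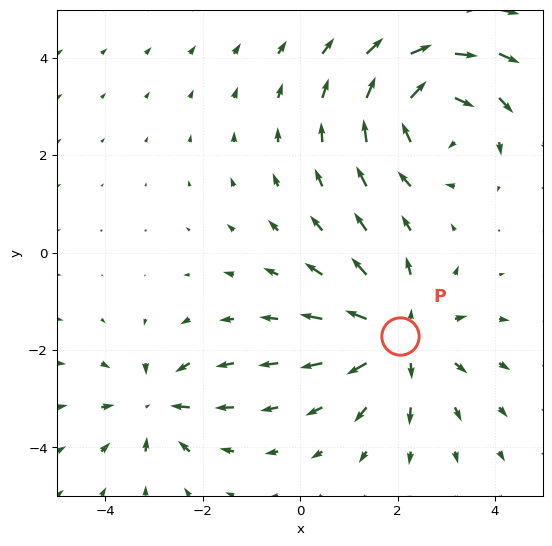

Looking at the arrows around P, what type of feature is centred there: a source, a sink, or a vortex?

source

At P (2.0, -1.7) the arrows spread outward. Divergence about +4, curl ≈0 — positive divergence with near-zero curl is a source.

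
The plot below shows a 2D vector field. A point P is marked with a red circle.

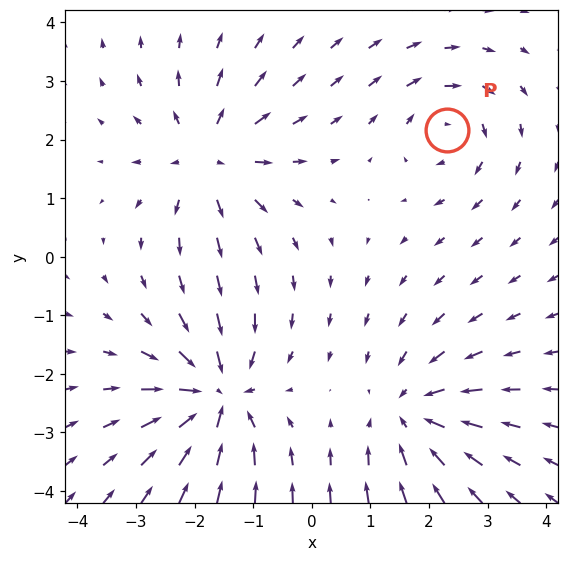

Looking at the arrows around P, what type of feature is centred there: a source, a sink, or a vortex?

vortex

At P (2.3, 2.2) the arrows circulate clockwise. Divergence ≈0, curl about -4 — near-zero divergence with nonzero curl is a vortex.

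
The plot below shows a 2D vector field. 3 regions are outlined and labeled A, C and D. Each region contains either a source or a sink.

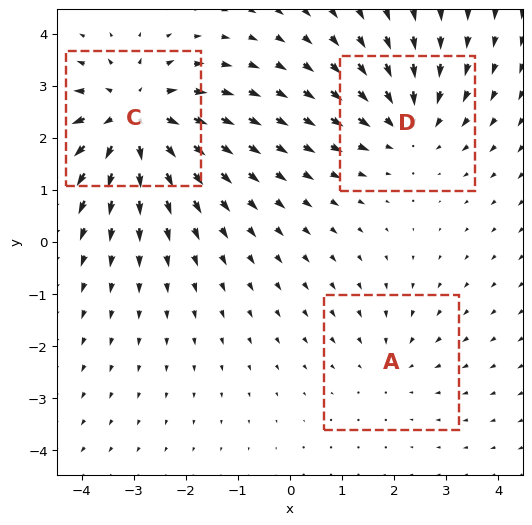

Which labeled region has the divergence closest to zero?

A

Divergence at each region's feature centre — A: about -2, C: about +4, D: about -3. Region A is closest to zero.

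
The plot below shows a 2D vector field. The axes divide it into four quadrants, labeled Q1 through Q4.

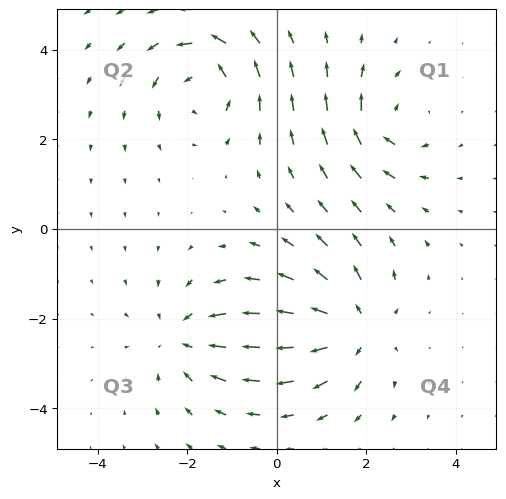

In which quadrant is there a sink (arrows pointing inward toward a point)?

The sink sits at approximately (-2.1, -2.5), which lies in quadrant Q3. The divergence there is about -4, negative as expected for a sink.

Q3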